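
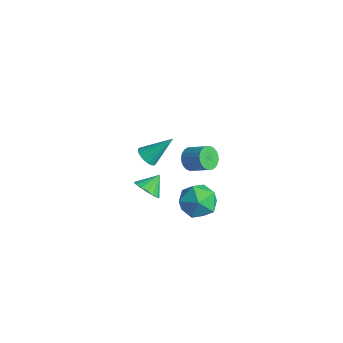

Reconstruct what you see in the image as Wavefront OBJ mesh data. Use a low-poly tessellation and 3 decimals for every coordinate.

v -2.493 0.78 -2.922
v -1.312 0.588 -2.558
v -2.388 -0.848 -4.122
v -1.207 -1.04 -3.758
v -2.146 -1.215 -2.95
v -2.211 -0.209 -2.209
v -1.489 -0.051 -4.471
v -1.554 0.955 -3.73
v -0.691 0.074 -3.516
v -1.097 -0.645 -2.576
v -2.603 0.385 -4.104
v -3.009 -0.334 -3.164
v -1.416 -3.85 3.283
v -0.784 -4.034 3.158
v -0.804 -2.61 4.557
v -0.822 -3.827 2.975
v -0.962 -3.624 2.845
v -1.181 -3.461 2.791
v -1.441 -3.364 2.822
v -1.696 -3.352 2.933
v -1.903 -3.426 3.104
v -2.026 -3.573 3.307
v -2.043 -3.768 3.505
v -1.952 -3.977 3.665
v -1.769 -4.164 3.759
v -1.524 -4.297 3.77
v -1.261 -4.353 3.698
v -1.025 -4.321 3.554
v -0.856 -4.209 3.363
v -4.029 1.037 -1.939
v -3.658 1.201 -2.605
v -2.559 1.626 -1.887
v -2.931 1.463 -1.221
v -3.797 1.466 -2.548
v -2.698 1.891 -1.83
v -3.972 1.665 -2.399
v -2.873 2.09 -1.681
v -4.156 1.769 -2.179
v -3.057 2.194 -1.461
v -4.32 1.761 -1.923
v -3.221 2.186 -1.205
v -4.44 1.643 -1.67
v -3.341 2.069 -0.951
v -4.498 1.433 -1.457
v -3.399 1.859 -0.739
v -4.484 1.163 -1.318
v -3.385 1.588 -0.6
v -4.401 0.874 -1.273
v -3.302 1.299 -0.555
v -4.262 0.609 -1.33
v -3.163 1.034 -0.612
v -4.087 0.41 -1.479
v -2.988 0.835 -0.761
v -3.903 0.306 -1.699
v -2.804 0.731 -0.981
v -3.739 0.314 -1.955
v -2.64 0.739 -1.237
v -3.619 0.431 -2.209
v -2.52 0.857 -1.49
v -3.561 0.641 -2.421
v -2.462 1.067 -1.703
v -3.575 0.912 -2.56
v -2.476 1.337 -1.842
v -1.051 -4.166 0.845
v -0.227 -4.076 0.799
v -1.109 -3.254 1.575
v -0.364 -3.849 0.503
v -0.659 -3.694 0.286
v -1.043 -3.648 0.197
v -1.429 -3.72 0.257
v -1.729 -3.895 0.451
v -1.873 -4.131 0.735
v -1.828 -4.376 1.045
v -1.606 -4.573 1.309
v -1.256 -4.677 1.467
v -0.86 -4.663 1.482
v -0.507 -4.536 1.351
v -0.278 -4.324 1.105
f 1 12 6
f 1 6 2
f 1 2 8
f 1 8 11
f 1 11 12
f 2 6 10
f 6 12 5
f 12 11 3
f 11 8 7
f 8 2 9
f 4 10 5
f 4 5 3
f 4 3 7
f 4 7 9
f 4 9 10
f 5 10 6
f 3 5 12
f 7 3 11
f 9 7 8
f 10 9 2
f 14 13 16
f 14 16 15
f 16 13 17
f 16 17 15
f 17 13 18
f 17 18 15
f 18 13 19
f 18 19 15
f 19 13 20
f 19 20 15
f 20 13 21
f 20 21 15
f 21 13 22
f 21 22 15
f 22 13 23
f 22 23 15
f 23 13 24
f 23 24 15
f 24 13 25
f 24 25 15
f 25 13 26
f 25 26 15
f 26 13 27
f 26 27 15
f 27 13 28
f 27 28 15
f 28 13 29
f 28 29 15
f 29 13 14
f 29 14 15
f 31 30 34
f 31 34 32
f 32 34 35
f 32 35 33
f 34 30 36
f 34 36 35
f 35 36 37
f 35 37 33
f 36 30 38
f 36 38 37
f 37 38 39
f 37 39 33
f 38 30 40
f 38 40 39
f 39 40 41
f 39 41 33
f 40 30 42
f 40 42 41
f 41 42 43
f 41 43 33
f 42 30 44
f 42 44 43
f 43 44 45
f 43 45 33
f 44 30 46
f 44 46 45
f 45 46 47
f 45 47 33
f 46 30 48
f 46 48 47
f 47 48 49
f 47 49 33
f 48 30 50
f 48 50 49
f 49 50 51
f 49 51 33
f 50 30 52
f 50 52 51
f 51 52 53
f 51 53 33
f 52 30 54
f 52 54 53
f 53 54 55
f 53 55 33
f 54 30 56
f 54 56 55
f 55 56 57
f 55 57 33
f 56 30 58
f 56 58 57
f 57 58 59
f 57 59 33
f 58 30 60
f 58 60 59
f 59 60 61
f 59 61 33
f 60 30 62
f 60 62 61
f 61 62 63
f 61 63 33
f 62 30 31
f 62 31 63
f 63 31 32
f 63 32 33
f 65 64 67
f 65 67 66
f 67 64 68
f 67 68 66
f 68 64 69
f 68 69 66
f 69 64 70
f 69 70 66
f 70 64 71
f 70 71 66
f 71 64 72
f 71 72 66
f 72 64 73
f 72 73 66
f 73 64 74
f 73 74 66
f 74 64 75
f 74 75 66
f 75 64 76
f 75 76 66
f 76 64 77
f 76 77 66
f 77 64 78
f 77 78 66
f 78 64 65
f 78 65 66



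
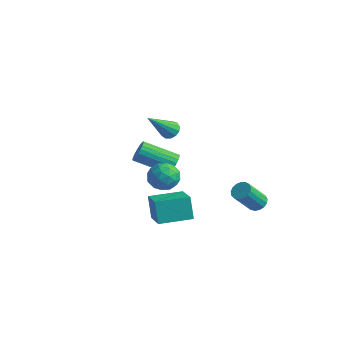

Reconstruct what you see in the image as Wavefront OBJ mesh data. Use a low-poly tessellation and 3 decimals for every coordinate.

v -0.479 -1.121 2.142
v 0.101 -1.071 2.286
v -0.741 -2.619 3.718
v -0.064 -0.844 2.474
v -0.361 -0.705 2.558
v -0.695 -0.698 2.509
v -0.961 -0.825 2.343
v -1.074 -1.046 2.114
v -0.998 -1.291 1.894
v -0.758 -1.482 1.752
v -0.429 -1.558 1.735
v -0.116 -1.496 1.846
v 0.082 -1.314 2.052
v 3.752 1.035 -2.777
v 4.337 1.093 -2.613
v 4.052 0.024 -1.219
v 3.468 -0.035 -1.383
v 4.203 1.311 -2.473
v 3.919 0.242 -1.079
v 3.966 1.466 -2.403
v 3.681 0.397 -1.008
v 3.68 1.522 -2.418
v 3.395 0.453 -1.024
v 3.41 1.467 -2.516
v 3.126 0.398 -1.121
v 3.219 1.312 -2.673
v 2.935 0.243 -1.279
v 3.15 1.094 -2.855
v 2.866 0.025 -1.46
v 3.219 0.862 -3.018
v 2.934 -0.207 -1.624
v 3.41 0.67 -3.127
v 3.125 -0.399 -1.732
v 3.68 0.561 -3.155
v 3.395 -0.508 -1.761
v 3.966 0.561 -3.097
v 3.681 -0.508 -1.702
v 4.203 0.669 -2.965
v 3.918 -0.4 -1.571
v 4.337 0.861 -2.791
v 4.052 -0.208 -1.397
v 0.633 -2.505 0.484
v 1.482 -2.611 0.104
v 0.478 -4.009 0.556
v 1.327 -4.115 0.176
v 1.241 -3.774 1.043
v 1.337 -2.844 0.999
v 0.623 -3.776 -0.339
v 0.719 -2.846 -0.383
v 1.475 -3.396 -0.404
v 1.858 -3.395 0.45
v 0.102 -3.225 0.21
v 0.485 -3.224 1.064
v 1.071 -2.426 0.288
v 0.889 -4.194 0.372
v 0.839 -3.994 0.882
v 1.337 -4.056 0.659
v 0.986 -2.563 0.814
v 1.485 -2.625 0.59
v 1.344 -3.309 1.142
v 0.475 -3.995 0.07
v 0.974 -4.057 -0.154
v 0.623 -2.564 0.001
v 1.121 -2.626 -0.222
v 0.616 -3.311 -0.482
v 1.566 -2.95 -0.234
v 1.475 -3.834 -0.192
v 1.061 -3.635 -0.495
v 1.118 -3.088 -0.521
v 1.791 -2.949 0.268
v 1.7 -3.833 0.31
v 1.65 -3.633 0.82
v 1.706 -3.086 0.793
v 1.787 -3.411 -0.031
v 0.26 -2.787 0.35
v 0.169 -3.671 0.392
v 0.254 -3.534 -0.133
v 0.31 -2.987 -0.16
v 0.485 -2.786 0.852
v 0.394 -3.67 0.894
v 0.842 -3.532 1.181
v 0.899 -2.985 1.155
v 0.173 -3.209 0.691
v 0.055 -2.705 -4.246
v -0.444 -2.406 -2.896
v -1.296 -1.752 -4.957
v -1.795 -1.453 -3.606
v 1.155 -1.107 -4.194
v 0.656 -0.808 -2.843
v -0.196 -0.154 -4.904
v -0.695 0.145 -3.554
v -2.418 1.4 -2.804
v -2.045 1.344 -2.203
v -3.709 0.244 -1.274
v -4.082 0.3 -1.876
v -2.19 1.598 -2.162
v -3.854 0.498 -1.233
v -2.375 1.818 -2.232
v -4.038 0.718 -1.303
v -2.567 1.965 -2.401
v -4.23 0.865 -1.472
v -2.733 2.015 -2.64
v -4.396 0.915 -1.711
v -2.845 1.958 -2.907
v -4.508 0.858 -1.978
v -2.883 1.805 -3.157
v -4.546 0.705 -2.228
v -2.841 1.582 -3.345
v -4.504 0.482 -2.417
v -2.725 1.328 -3.44
v -4.389 0.227 -2.512
v -2.557 1.085 -3.425
v -4.22 -0.015 -2.497
v -2.365 0.898 -3.303
v -4.028 -0.202 -2.375
v -2.181 0.797 -3.095
v -3.845 -0.303 -2.166
v -2.039 0.8 -2.836
v -3.703 -0.3 -1.907
v -1.963 0.908 -2.572
v -3.626 -0.193 -1.643
v -1.965 1.1 -2.348
v -3.628 -0 -1.419
f 2 1 4
f 2 4 3
f 4 1 5
f 4 5 3
f 5 1 6
f 5 6 3
f 6 1 7
f 6 7 3
f 7 1 8
f 7 8 3
f 8 1 9
f 8 9 3
f 9 1 10
f 9 10 3
f 10 1 11
f 10 11 3
f 11 1 12
f 11 12 3
f 12 1 13
f 12 13 3
f 13 1 2
f 13 2 3
f 15 14 18
f 15 18 16
f 16 18 19
f 16 19 17
f 18 14 20
f 18 20 19
f 19 20 21
f 19 21 17
f 20 14 22
f 20 22 21
f 21 22 23
f 21 23 17
f 22 14 24
f 22 24 23
f 23 24 25
f 23 25 17
f 24 14 26
f 24 26 25
f 25 26 27
f 25 27 17
f 26 14 28
f 26 28 27
f 27 28 29
f 27 29 17
f 28 14 30
f 28 30 29
f 29 30 31
f 29 31 17
f 30 14 32
f 30 32 31
f 31 32 33
f 31 33 17
f 32 14 34
f 32 34 33
f 33 34 35
f 33 35 17
f 34 14 36
f 34 36 35
f 35 36 37
f 35 37 17
f 36 14 38
f 36 38 37
f 37 38 39
f 37 39 17
f 38 14 40
f 38 40 39
f 39 40 41
f 39 41 17
f 40 14 15
f 40 15 41
f 41 15 16
f 41 16 17
f 42 79 58
f 79 53 82
f 58 82 47
f 79 82 58
f 42 58 54
f 58 47 59
f 54 59 43
f 58 59 54
f 42 54 63
f 54 43 64
f 63 64 49
f 54 64 63
f 42 63 75
f 63 49 78
f 75 78 52
f 63 78 75
f 42 75 79
f 75 52 83
f 79 83 53
f 75 83 79
f 43 59 70
f 59 47 73
f 70 73 51
f 59 73 70
f 47 82 60
f 82 53 81
f 60 81 46
f 82 81 60
f 53 83 80
f 83 52 76
f 80 76 44
f 83 76 80
f 52 78 77
f 78 49 65
f 77 65 48
f 78 65 77
f 49 64 69
f 64 43 66
f 69 66 50
f 64 66 69
f 45 71 57
f 71 51 72
f 57 72 46
f 71 72 57
f 45 57 55
f 57 46 56
f 55 56 44
f 57 56 55
f 45 55 62
f 55 44 61
f 62 61 48
f 55 61 62
f 45 62 67
f 62 48 68
f 67 68 50
f 62 68 67
f 45 67 71
f 67 50 74
f 71 74 51
f 67 74 71
f 46 72 60
f 72 51 73
f 60 73 47
f 72 73 60
f 44 56 80
f 56 46 81
f 80 81 53
f 56 81 80
f 48 61 77
f 61 44 76
f 77 76 52
f 61 76 77
f 50 68 69
f 68 48 65
f 69 65 49
f 68 65 69
f 51 74 70
f 74 50 66
f 70 66 43
f 74 66 70
f 85 87 84
f 88 85 84
f 84 87 86
f 86 88 84
f 85 91 87
f 89 85 88
f 89 91 85
f 87 91 86
f 90 88 86
f 86 91 90
f 90 89 88
f 91 89 90
f 93 92 96
f 93 96 94
f 94 96 97
f 94 97 95
f 96 92 98
f 96 98 97
f 97 98 99
f 97 99 95
f 98 92 100
f 98 100 99
f 99 100 101
f 99 101 95
f 100 92 102
f 100 102 101
f 101 102 103
f 101 103 95
f 102 92 104
f 102 104 103
f 103 104 105
f 103 105 95
f 104 92 106
f 104 106 105
f 105 106 107
f 105 107 95
f 106 92 108
f 106 108 107
f 107 108 109
f 107 109 95
f 108 92 110
f 108 110 109
f 109 110 111
f 109 111 95
f 110 92 112
f 110 112 111
f 111 112 113
f 111 113 95
f 112 92 114
f 112 114 113
f 113 114 115
f 113 115 95
f 114 92 116
f 114 116 115
f 115 116 117
f 115 117 95
f 116 92 118
f 116 118 117
f 117 118 119
f 117 119 95
f 118 92 120
f 118 120 119
f 119 120 121
f 119 121 95
f 120 92 122
f 120 122 121
f 121 122 123
f 121 123 95
f 122 92 93
f 122 93 123
f 123 93 94
f 123 94 95



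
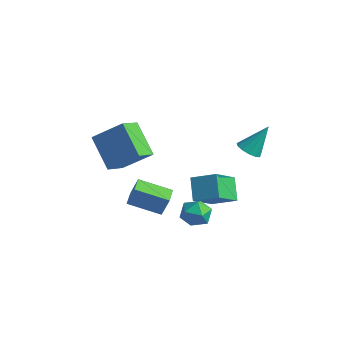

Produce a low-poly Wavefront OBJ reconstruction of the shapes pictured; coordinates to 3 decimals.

v 1.678 3.437 -1.231
v 2.363 3.486 -1.479
v 2.142 4.423 0.251
v 2.161 3.81 -1.631
v 1.805 4.016 -1.657
v 1.409 4.038 -1.547
v 1.099 3.868 -1.337
v 0.972 3.562 -1.093
v 1.069 3.216 -0.893
v 1.36 2.94 -0.801
v 1.751 2.822 -0.845
v 2.119 2.898 -1.011
v 2.347 3.146 -1.247
v -4.474 -1.628 -0.414
v -3.138 -0.751 0.821
v -4.633 -0.361 -1.142
v -3.296 0.516 0.093
v -2.864 -2.196 -1.753
v -1.527 -1.319 -0.518
v -3.022 -0.929 -2.481
v -1.686 -0.052 -1.246
v 0.564 0.201 -2.04
v 1.781 0.752 -1.451
v 0.472 1.774 -3.32
v 1.689 2.325 -2.732
v 1.351 -0.525 -2.988
v 2.568 0.026 -2.4
v 1.259 1.048 -4.269
v 2.476 1.599 -3.68
v -0.434 -3.171 -1.696
v -0.086 -2.971 -0.565
v 1.025 -2.27 -2.305
v 1.373 -2.07 -1.174
v 0.067 -3.99 -1.706
v 0.415 -3.79 -0.575
v 1.526 -3.089 -2.315
v 1.874 -2.889 -1.184
v 3.22 -1.689 -2.249
v 3.816 -2.325 -2.207
v 2.384 -2.415 -1.373
v 2.98 -3.051 -1.331
v 3.143 -2.275 -0.967
v 3.66 -1.827 -1.508
v 2.54 -2.913 -2.072
v 3.057 -2.465 -2.613
v 3.396 -3.082 -2.098
v 3.769 -2.687 -1.414
v 2.431 -2.053 -2.166
v 2.804 -1.658 -1.482
f 2 1 4
f 2 4 3
f 4 1 5
f 4 5 3
f 5 1 6
f 5 6 3
f 6 1 7
f 6 7 3
f 7 1 8
f 7 8 3
f 8 1 9
f 8 9 3
f 9 1 10
f 9 10 3
f 10 1 11
f 10 11 3
f 11 1 12
f 11 12 3
f 12 1 13
f 12 13 3
f 13 1 2
f 13 2 3
f 15 17 14
f 18 15 14
f 14 17 16
f 16 18 14
f 15 21 17
f 19 15 18
f 19 21 15
f 17 21 16
f 20 18 16
f 16 21 20
f 20 19 18
f 21 19 20
f 23 25 22
f 26 23 22
f 22 25 24
f 24 26 22
f 23 29 25
f 27 23 26
f 27 29 23
f 25 29 24
f 28 26 24
f 24 29 28
f 28 27 26
f 29 27 28
f 31 33 30
f 34 31 30
f 30 33 32
f 32 34 30
f 31 37 33
f 35 31 34
f 35 37 31
f 33 37 32
f 36 34 32
f 32 37 36
f 36 35 34
f 37 35 36
f 38 49 43
f 38 43 39
f 38 39 45
f 38 45 48
f 38 48 49
f 39 43 47
f 43 49 42
f 49 48 40
f 48 45 44
f 45 39 46
f 41 47 42
f 41 42 40
f 41 40 44
f 41 44 46
f 41 46 47
f 42 47 43
f 40 42 49
f 44 40 48
f 46 44 45
f 47 46 39



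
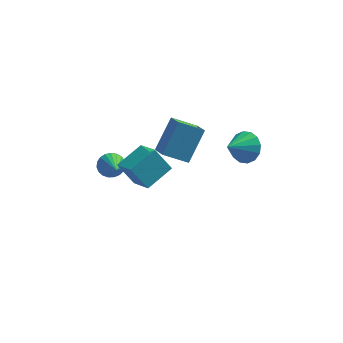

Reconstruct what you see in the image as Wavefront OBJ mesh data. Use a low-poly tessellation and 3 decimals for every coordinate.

v 4.4 -0.247 -0.847
v 5.179 -0.55 -0.336
v 3.48 -1.173 0.007
v 5.006 -0.146 -0.084
v 4.671 0.232 -0.036
v 4.263 0.481 -0.206
v 3.892 0.535 -0.547
v 3.657 0.379 -0.969
v 3.621 0.056 -1.358
v 3.794 -0.349 -1.61
v 4.13 -0.726 -1.658
v 4.538 -0.976 -1.488
v 4.909 -1.03 -1.147
v 5.144 -0.874 -0.725
v -2.604 0.876 -3.789
v -1.852 0.982 -3.915
v -2.156 -0.836 -2.551
v -1.9 1.158 -3.653
v -2.071 1.287 -3.414
v -2.333 1.344 -3.24
v -2.643 1.32 -3.161
v -2.945 1.22 -3.19
v -3.189 1.06 -3.323
v -3.331 0.868 -3.537
v -3.348 0.678 -3.794
v -3.236 0.522 -4.05
v -3.015 0.428 -4.261
v -2.722 0.411 -4.39
v -2.409 0.474 -4.416
v -2.13 0.607 -4.333
v -1.933 0.787 -4.156
v -1.953 -2.686 -0.292
v -1.175 -3.797 0.416
v -0.836 -1.539 0.279
v -0.058 -2.65 0.987
v -1.102 -2.89 -1.547
v -0.324 -4.001 -0.839
v 0.015 -1.743 -0.976
v 0.793 -2.854 -0.268
v 1.105 0.312 -2.415
v 1.537 -0.693 -1.854
v -0.238 0.159 -1.655
v 0.194 -0.846 -1.094
v 1.866 1.526 -0.826
v 2.298 0.521 -0.265
v 0.523 1.373 -0.066
v 0.955 0.368 0.495
f 2 1 4
f 2 4 3
f 4 1 5
f 4 5 3
f 5 1 6
f 5 6 3
f 6 1 7
f 6 7 3
f 7 1 8
f 7 8 3
f 8 1 9
f 8 9 3
f 9 1 10
f 9 10 3
f 10 1 11
f 10 11 3
f 11 1 12
f 11 12 3
f 12 1 13
f 12 13 3
f 13 1 14
f 13 14 3
f 14 1 2
f 14 2 3
f 16 15 18
f 16 18 17
f 18 15 19
f 18 19 17
f 19 15 20
f 19 20 17
f 20 15 21
f 20 21 17
f 21 15 22
f 21 22 17
f 22 15 23
f 22 23 17
f 23 15 24
f 23 24 17
f 24 15 25
f 24 25 17
f 25 15 26
f 25 26 17
f 26 15 27
f 26 27 17
f 27 15 28
f 27 28 17
f 28 15 29
f 28 29 17
f 29 15 30
f 29 30 17
f 30 15 31
f 30 31 17
f 31 15 16
f 31 16 17
f 33 35 32
f 36 33 32
f 32 35 34
f 34 36 32
f 33 39 35
f 37 33 36
f 37 39 33
f 35 39 34
f 38 36 34
f 34 39 38
f 38 37 36
f 39 37 38
f 41 43 40
f 44 41 40
f 40 43 42
f 42 44 40
f 41 47 43
f 45 41 44
f 45 47 41
f 43 47 42
f 46 44 42
f 42 47 46
f 46 45 44
f 47 45 46



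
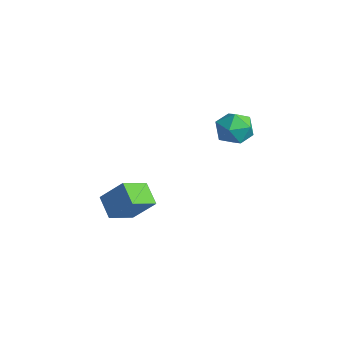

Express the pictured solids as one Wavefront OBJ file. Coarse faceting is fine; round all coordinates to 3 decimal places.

v -3.51 -1.477 -4.467
v -3.273 -2.709 -3.869
v -4.501 -1.371 -3.855
v -4.264 -2.603 -3.257
v -2.756 -0.797 -3.363
v -2.519 -2.029 -2.765
v -3.747 -0.691 -2.751
v -3.51 -1.923 -2.153
v -1.634 1.903 1.847
v -0.966 2.496 1.832
v -0.834 0.984 1.068
v -0.166 1.577 1.053
v -0.387 1.171 1.818
v -0.881 1.739 2.3
v -0.919 1.741 0.6
v -1.413 2.309 1.082
v -0.524 2.396 1.062
v -0.195 2.044 1.815
v -1.605 1.436 1.085
v -1.276 1.084 1.838
f 2 4 1
f 5 2 1
f 1 4 3
f 3 5 1
f 2 8 4
f 6 2 5
f 6 8 2
f 4 8 3
f 7 5 3
f 3 8 7
f 7 6 5
f 8 6 7
f 9 20 14
f 9 14 10
f 9 10 16
f 9 16 19
f 9 19 20
f 10 14 18
f 14 20 13
f 20 19 11
f 19 16 15
f 16 10 17
f 12 18 13
f 12 13 11
f 12 11 15
f 12 15 17
f 12 17 18
f 13 18 14
f 11 13 20
f 15 11 19
f 17 15 16
f 18 17 10



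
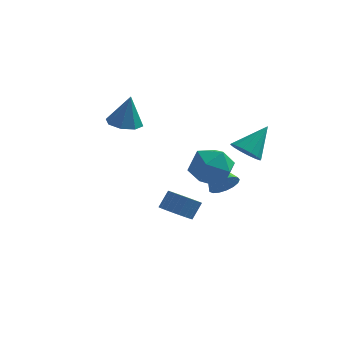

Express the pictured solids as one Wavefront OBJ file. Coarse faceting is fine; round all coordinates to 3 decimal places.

v -4.117 1.94 2.535
v -3.414 1.298 2.414
v -3.783 1.96 4.365
v -3.174 1.991 2.363
v -3.487 2.654 2.413
v -4.168 2.899 2.535
v -4.82 2.583 2.657
v -5.06 1.89 2.708
v -4.747 1.227 2.658
v -4.065 0.982 2.536
v 1.416 -0.283 -0.17
v 2.085 0.144 0.072
v 0.164 1.043 0.95
v 1.974 0.323 -0.264
v 1.736 0.364 -0.579
v 1.424 0.256 -0.8
v 1.11 0.025 -0.877
v 0.866 -0.277 -0.792
v 0.748 -0.58 -0.564
v 0.784 -0.816 -0.246
v 0.964 -0.929 0.09
v 1.247 -0.894 0.366
v 1.569 -0.72 0.519
v 1.856 -0.445 0.515
v 2.042 -0.134 0.353
v 2.189 1.033 1.55
v 3.001 0.771 1.234
v 3.071 2.107 2.93
v 2.898 1.163 0.995
v 2.605 1.52 0.904
v 2.2 1.747 0.986
v 1.792 1.782 1.219
v 1.491 1.617 1.541
v 1.376 1.295 1.865
v 1.479 0.902 2.104
v 1.772 0.545 2.195
v 2.177 0.318 2.113
v 2.585 0.283 1.88
v 2.886 0.448 1.558
v 1.212 -1.27 1.401
v 1.852 -2.269 1.04
v 0.508 -2.291 2.98
v 1.148 -3.29 2.619
v 1.747 -2.29 3.045
v 2.182 -1.659 2.069
v 0.178 -2.901 1.951
v 0.613 -2.27 0.975
v 1.213 -3.277 1.38
v 2.183 -2.9 2.056
v 0.177 -1.66 1.964
v 1.147 -1.283 2.64
v -0.966 -0.448 -2.313
v -0.165 -0.27 -2.729
v 0.187 0.266 -1.823
v -0.614 0.088 -1.407
v -0.358 0.018 -2.824
v -0.007 0.553 -1.917
v -0.644 0.234 -2.841
v -0.293 0.77 -1.934
v -0.979 0.346 -2.777
v -0.628 0.882 -1.871
v -1.312 0.338 -2.643
v -0.961 0.874 -1.737
v -1.592 0.21 -2.459
v -1.241 0.746 -1.553
v -1.777 -0.018 -2.253
v -1.426 0.517 -1.346
v -1.838 -0.312 -2.055
v -1.487 0.224 -1.149
v -1.767 -0.626 -1.897
v -1.415 -0.09 -0.991
v -1.573 -0.913 -1.803
v -1.222 -0.378 -0.896
v -1.287 -1.13 -1.786
v -0.936 -0.594 -0.879
v -0.952 -1.242 -1.849
v -0.601 -0.706 -0.943
v -0.619 -1.234 -1.983
v -0.268 -0.698 -1.077
v -0.339 -1.106 -2.167
v 0.012 -0.57 -1.261
v -0.154 -0.877 -2.374
v 0.197 -0.342 -1.467
v -0.093 -0.584 -2.571
v 0.258 -0.048 -1.665
f 2 1 4
f 2 4 3
f 4 1 5
f 4 5 3
f 5 1 6
f 5 6 3
f 6 1 7
f 6 7 3
f 7 1 8
f 7 8 3
f 8 1 9
f 8 9 3
f 9 1 10
f 9 10 3
f 10 1 2
f 10 2 3
f 12 11 14
f 12 14 13
f 14 11 15
f 14 15 13
f 15 11 16
f 15 16 13
f 16 11 17
f 16 17 13
f 17 11 18
f 17 18 13
f 18 11 19
f 18 19 13
f 19 11 20
f 19 20 13
f 20 11 21
f 20 21 13
f 21 11 22
f 21 22 13
f 22 11 23
f 22 23 13
f 23 11 24
f 23 24 13
f 24 11 25
f 24 25 13
f 25 11 12
f 25 12 13
f 27 26 29
f 27 29 28
f 29 26 30
f 29 30 28
f 30 26 31
f 30 31 28
f 31 26 32
f 31 32 28
f 32 26 33
f 32 33 28
f 33 26 34
f 33 34 28
f 34 26 35
f 34 35 28
f 35 26 36
f 35 36 28
f 36 26 37
f 36 37 28
f 37 26 38
f 37 38 28
f 38 26 39
f 38 39 28
f 39 26 27
f 39 27 28
f 40 51 45
f 40 45 41
f 40 41 47
f 40 47 50
f 40 50 51
f 41 45 49
f 45 51 44
f 51 50 42
f 50 47 46
f 47 41 48
f 43 49 44
f 43 44 42
f 43 42 46
f 43 46 48
f 43 48 49
f 44 49 45
f 42 44 51
f 46 42 50
f 48 46 47
f 49 48 41
f 53 52 56
f 53 56 54
f 54 56 57
f 54 57 55
f 56 52 58
f 56 58 57
f 57 58 59
f 57 59 55
f 58 52 60
f 58 60 59
f 59 60 61
f 59 61 55
f 60 52 62
f 60 62 61
f 61 62 63
f 61 63 55
f 62 52 64
f 62 64 63
f 63 64 65
f 63 65 55
f 64 52 66
f 64 66 65
f 65 66 67
f 65 67 55
f 66 52 68
f 66 68 67
f 67 68 69
f 67 69 55
f 68 52 70
f 68 70 69
f 69 70 71
f 69 71 55
f 70 52 72
f 70 72 71
f 71 72 73
f 71 73 55
f 72 52 74
f 72 74 73
f 73 74 75
f 73 75 55
f 74 52 76
f 74 76 75
f 75 76 77
f 75 77 55
f 76 52 78
f 76 78 77
f 77 78 79
f 77 79 55
f 78 52 80
f 78 80 79
f 79 80 81
f 79 81 55
f 80 52 82
f 80 82 81
f 81 82 83
f 81 83 55
f 82 52 84
f 82 84 83
f 83 84 85
f 83 85 55
f 84 52 53
f 84 53 85
f 85 53 54
f 85 54 55



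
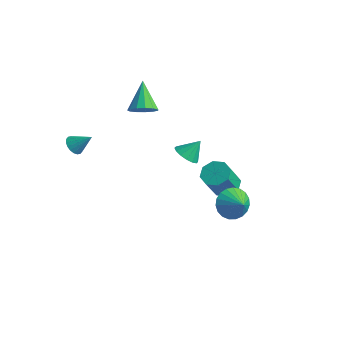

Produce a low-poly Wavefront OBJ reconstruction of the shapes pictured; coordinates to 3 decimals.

v 2.705 0.838 -1.992
v 3.264 0.966 -2.799
v 3.675 0.542 -1.368
v 3.27 1.341 -2.63
v 3.178 1.63 -2.351
v 3.004 1.781 -2.01
v 2.779 1.769 -1.666
v 2.541 1.596 -1.378
v 2.331 1.292 -1.196
v 2.186 0.909 -1.152
v 2.131 0.514 -1.253
v 2.175 0.175 -1.482
v 2.311 -0.05 -1.799
v 2.515 -0.121 -2.15
v 2.752 -0.027 -2.473
v 2.981 0.217 -2.713
v 3.162 0.568 -2.828
v -3.248 0.538 2.466
v -2.783 0.208 3.055
v -4.192 1.542 3.774
v -2.566 0.592 2.916
v -2.565 0.959 2.635
v -2.782 1.192 2.3
v -3.147 1.217 2.018
v -3.544 1.027 1.878
v -3.847 0.682 1.924
v -3.96 0.291 2.142
v -3.847 -0.022 2.464
v -3.544 -0.157 2.785
v -3.148 -0.071 3.006
v -3.913 -3.884 1.919
v -3.592 -3.646 1.458
v -3.107 -3.416 2.721
v -3.768 -3.448 1.518
v -3.972 -3.336 1.658
v -4.164 -3.332 1.849
v -4.307 -3.438 2.054
v -4.372 -3.632 2.233
v -4.346 -3.876 2.349
v -4.234 -4.122 2.38
v -4.059 -4.32 2.32
v -3.855 -4.432 2.18
v -3.662 -4.436 1.988
v -3.52 -4.33 1.783
v -3.455 -4.136 1.605
v -3.481 -3.892 1.489
v 0.174 0.083 0.977
v 0.664 -0.453 1.202
v 0.526 0.777 1.863
v 0.866 -0.231 0.948
v 0.883 0.076 0.701
v 0.709 0.384 0.529
v 0.393 0.611 0.476
v 0.018 0.697 0.558
v -0.316 0.618 0.751
v -0.518 0.396 1.005
v -0.534 0.09 1.252
v -0.361 -0.218 1.424
v -0.044 -0.446 1.477
v 0.331 -0.532 1.396
v -0.007 3.465 -3.641
v 0.613 2.956 -3.979
v 0.687 2.007 -2.417
v 0.067 2.515 -2.079
v 0.862 3.489 -3.668
v 0.936 2.54 -2.105
v 0.603 4.008 -3.34
v 0.676 3.058 -1.778
v -0.014 4.208 -3.19
v 0.06 3.259 -1.627
v -0.627 3.973 -3.303
v -0.553 3.024 -1.741
v -0.876 3.44 -3.615
v -0.802 2.491 -2.052
v -0.616 2.922 -3.942
v -0.543 1.972 -2.38
v 0 2.721 -4.093
v 0.074 1.772 -2.53
f 2 1 4
f 2 4 3
f 4 1 5
f 4 5 3
f 5 1 6
f 5 6 3
f 6 1 7
f 6 7 3
f 7 1 8
f 7 8 3
f 8 1 9
f 8 9 3
f 9 1 10
f 9 10 3
f 10 1 11
f 10 11 3
f 11 1 12
f 11 12 3
f 12 1 13
f 12 13 3
f 13 1 14
f 13 14 3
f 14 1 15
f 14 15 3
f 15 1 16
f 15 16 3
f 16 1 17
f 16 17 3
f 17 1 2
f 17 2 3
f 19 18 21
f 19 21 20
f 21 18 22
f 21 22 20
f 22 18 23
f 22 23 20
f 23 18 24
f 23 24 20
f 24 18 25
f 24 25 20
f 25 18 26
f 25 26 20
f 26 18 27
f 26 27 20
f 27 18 28
f 27 28 20
f 28 18 29
f 28 29 20
f 29 18 30
f 29 30 20
f 30 18 19
f 30 19 20
f 32 31 34
f 32 34 33
f 34 31 35
f 34 35 33
f 35 31 36
f 35 36 33
f 36 31 37
f 36 37 33
f 37 31 38
f 37 38 33
f 38 31 39
f 38 39 33
f 39 31 40
f 39 40 33
f 40 31 41
f 40 41 33
f 41 31 42
f 41 42 33
f 42 31 43
f 42 43 33
f 43 31 44
f 43 44 33
f 44 31 45
f 44 45 33
f 45 31 46
f 45 46 33
f 46 31 32
f 46 32 33
f 48 47 50
f 48 50 49
f 50 47 51
f 50 51 49
f 51 47 52
f 51 52 49
f 52 47 53
f 52 53 49
f 53 47 54
f 53 54 49
f 54 47 55
f 54 55 49
f 55 47 56
f 55 56 49
f 56 47 57
f 56 57 49
f 57 47 58
f 57 58 49
f 58 47 59
f 58 59 49
f 59 47 60
f 59 60 49
f 60 47 48
f 60 48 49
f 62 61 65
f 62 65 63
f 63 65 66
f 63 66 64
f 65 61 67
f 65 67 66
f 66 67 68
f 66 68 64
f 67 61 69
f 67 69 68
f 68 69 70
f 68 70 64
f 69 61 71
f 69 71 70
f 70 71 72
f 70 72 64
f 71 61 73
f 71 73 72
f 72 73 74
f 72 74 64
f 73 61 75
f 73 75 74
f 74 75 76
f 74 76 64
f 75 61 77
f 75 77 76
f 76 77 78
f 76 78 64
f 77 61 62
f 77 62 78
f 78 62 63
f 78 63 64



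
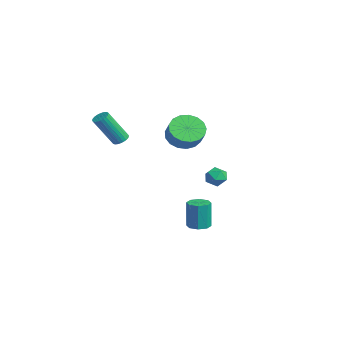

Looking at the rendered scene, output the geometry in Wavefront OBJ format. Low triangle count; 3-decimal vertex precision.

v -1.367 -1.823 1.086
v -0.898 -1.978 1.008
v -0.964 -3.071 2.776
v -1.433 -2.917 2.854
v -0.868 -1.815 1.11
v -0.934 -2.908 2.878
v -0.913 -1.653 1.208
v -0.979 -2.746 2.977
v -1.028 -1.517 1.288
v -1.094 -2.61 3.057
v -1.194 -1.427 1.337
v -1.26 -2.52 3.106
v -1.387 -1.398 1.348
v -1.453 -2.491 3.116
v -1.576 -1.434 1.319
v -1.643 -2.527 3.087
v -1.734 -1.529 1.254
v -1.8 -2.622 3.023
v -1.836 -1.669 1.164
v -1.902 -2.762 2.932
v -1.866 -1.832 1.062
v -1.932 -2.925 2.83
v -1.821 -1.994 0.963
v -1.887 -3.087 2.732
v -1.706 -2.13 0.883
v -1.772 -3.223 2.652
v -1.54 -2.22 0.834
v -1.606 -3.313 2.603
v -1.347 -2.249 0.824
v -1.413 -3.342 2.592
v -1.157 -2.213 0.853
v -1.224 -3.306 2.621
v -1 -2.118 0.917
v -1.066 -3.211 2.686
v 1.487 1.567 -4.624
v 2.1 1.809 -4.593
v 2.006 1.835 -2.925
v 1.393 1.593 -2.956
v 1.75 2.173 -4.618
v 1.656 2.198 -2.951
v 1.246 2.181 -4.647
v 1.152 2.207 -2.98
v 0.883 1.83 -4.662
v 0.789 1.856 -2.995
v 0.874 1.325 -4.655
v 0.78 1.351 -2.987
v 1.224 0.962 -4.629
v 1.13 0.987 -2.962
v 1.728 0.953 -4.6
v 1.634 0.979 -2.933
v 2.091 1.304 -4.585
v 1.997 1.33 -2.918
v -1.406 4.197 -2.209
v -0.981 3.715 -1.895
v -1.679 3.425 -3.025
v -1.254 2.943 -2.711
v -1.859 3.149 -2.39
v -1.69 3.626 -1.886
v -0.97 3.514 -3.034
v -0.801 3.991 -2.53
v -0.711 3.293 -2.405
v -1.261 3.067 -2.007
v -1.399 4.073 -2.913
v -1.949 3.847 -2.515
v 2.68 0.279 2.663
v 3.385 0.212 1.985
v 4.145 0.175 2.78
v 3.44 0.241 3.457
v 3.338 0.674 2.053
v 4.097 0.637 2.847
v 3.139 1.045 2.26
v 3.899 1.008 3.055
v 2.836 1.241 2.559
v 3.595 1.203 3.354
v 2.497 1.216 2.882
v 3.256 1.179 3.677
v 2.199 0.976 3.155
v 2.959 0.939 3.95
v 2.012 0.577 3.315
v 2.772 0.54 4.11
v 1.978 0.109 3.326
v 2.738 0.072 4.12
v 2.105 -0.32 3.184
v 2.865 -0.357 3.979
v 2.364 -0.611 2.923
v 3.123 -0.649 3.718
v 2.695 -0.699 2.603
v 3.454 -0.737 3.397
v 3.022 -0.563 2.296
v 3.782 -0.601 3.091
v 3.272 -0.234 2.073
v 4.031 -0.272 2.868
f 2 1 5
f 2 5 3
f 3 5 6
f 3 6 4
f 5 1 7
f 5 7 6
f 6 7 8
f 6 8 4
f 7 1 9
f 7 9 8
f 8 9 10
f 8 10 4
f 9 1 11
f 9 11 10
f 10 11 12
f 10 12 4
f 11 1 13
f 11 13 12
f 12 13 14
f 12 14 4
f 13 1 15
f 13 15 14
f 14 15 16
f 14 16 4
f 15 1 17
f 15 17 16
f 16 17 18
f 16 18 4
f 17 1 19
f 17 19 18
f 18 19 20
f 18 20 4
f 19 1 21
f 19 21 20
f 20 21 22
f 20 22 4
f 21 1 23
f 21 23 22
f 22 23 24
f 22 24 4
f 23 1 25
f 23 25 24
f 24 25 26
f 24 26 4
f 25 1 27
f 25 27 26
f 26 27 28
f 26 28 4
f 27 1 29
f 27 29 28
f 28 29 30
f 28 30 4
f 29 1 31
f 29 31 30
f 30 31 32
f 30 32 4
f 31 1 33
f 31 33 32
f 32 33 34
f 32 34 4
f 33 1 2
f 33 2 34
f 34 2 3
f 34 3 4
f 36 35 39
f 36 39 37
f 37 39 40
f 37 40 38
f 39 35 41
f 39 41 40
f 40 41 42
f 40 42 38
f 41 35 43
f 41 43 42
f 42 43 44
f 42 44 38
f 43 35 45
f 43 45 44
f 44 45 46
f 44 46 38
f 45 35 47
f 45 47 46
f 46 47 48
f 46 48 38
f 47 35 49
f 47 49 48
f 48 49 50
f 48 50 38
f 49 35 51
f 49 51 50
f 50 51 52
f 50 52 38
f 51 35 36
f 51 36 52
f 52 36 37
f 52 37 38
f 53 64 58
f 53 58 54
f 53 54 60
f 53 60 63
f 53 63 64
f 54 58 62
f 58 64 57
f 64 63 55
f 63 60 59
f 60 54 61
f 56 62 57
f 56 57 55
f 56 55 59
f 56 59 61
f 56 61 62
f 57 62 58
f 55 57 64
f 59 55 63
f 61 59 60
f 62 61 54
f 66 65 69
f 66 69 67
f 67 69 70
f 67 70 68
f 69 65 71
f 69 71 70
f 70 71 72
f 70 72 68
f 71 65 73
f 71 73 72
f 72 73 74
f 72 74 68
f 73 65 75
f 73 75 74
f 74 75 76
f 74 76 68
f 75 65 77
f 75 77 76
f 76 77 78
f 76 78 68
f 77 65 79
f 77 79 78
f 78 79 80
f 78 80 68
f 79 65 81
f 79 81 80
f 80 81 82
f 80 82 68
f 81 65 83
f 81 83 82
f 82 83 84
f 82 84 68
f 83 65 85
f 83 85 84
f 84 85 86
f 84 86 68
f 85 65 87
f 85 87 86
f 86 87 88
f 86 88 68
f 87 65 89
f 87 89 88
f 88 89 90
f 88 90 68
f 89 65 91
f 89 91 90
f 90 91 92
f 90 92 68
f 91 65 66
f 91 66 92
f 92 66 67
f 92 67 68



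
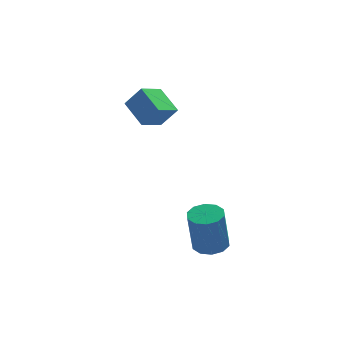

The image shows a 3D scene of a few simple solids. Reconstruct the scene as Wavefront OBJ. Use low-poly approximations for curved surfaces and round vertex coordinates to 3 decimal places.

v 2.804 -2.091 -1.879
v 3.545 -2.33 -1.827
v 3.316 -2.608 0.151
v 2.576 -2.369 0.099
v 3.538 -1.853 -1.761
v 3.309 -2.13 0.217
v 3.25 -1.466 -1.74
v 3.021 -1.744 0.238
v 2.792 -1.319 -1.772
v 2.563 -1.596 0.206
v 2.339 -1.466 -1.845
v 2.11 -1.744 0.133
v 2.064 -1.852 -1.931
v 1.835 -2.13 0.047
v 2.071 -2.33 -1.997
v 1.842 -2.607 -0.019
v 2.359 -2.716 -2.018
v 2.13 -2.994 -0.04
v 2.817 -2.864 -1.986
v 2.588 -3.141 -0.008
v 3.27 -2.716 -1.913
v 3.041 -2.994 0.065
v 0.037 1.345 3.203
v -0.669 2.432 3.897
v 0.846 2.165 2.743
v 0.14 3.251 3.438
v 0.74 1.189 4.162
v 0.034 2.275 4.857
v 1.549 2.008 3.703
v 0.843 3.095 4.397
f 2 1 5
f 2 5 3
f 3 5 6
f 3 6 4
f 5 1 7
f 5 7 6
f 6 7 8
f 6 8 4
f 7 1 9
f 7 9 8
f 8 9 10
f 8 10 4
f 9 1 11
f 9 11 10
f 10 11 12
f 10 12 4
f 11 1 13
f 11 13 12
f 12 13 14
f 12 14 4
f 13 1 15
f 13 15 14
f 14 15 16
f 14 16 4
f 15 1 17
f 15 17 16
f 16 17 18
f 16 18 4
f 17 1 19
f 17 19 18
f 18 19 20
f 18 20 4
f 19 1 21
f 19 21 20
f 20 21 22
f 20 22 4
f 21 1 2
f 21 2 22
f 22 2 3
f 22 3 4
f 24 26 23
f 27 24 23
f 23 26 25
f 25 27 23
f 24 30 26
f 28 24 27
f 28 30 24
f 26 30 25
f 29 27 25
f 25 30 29
f 29 28 27
f 30 28 29



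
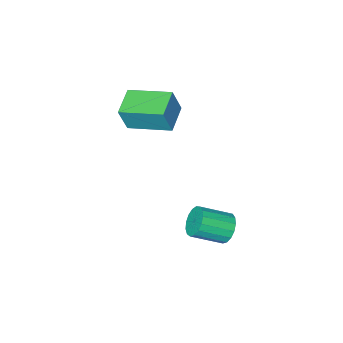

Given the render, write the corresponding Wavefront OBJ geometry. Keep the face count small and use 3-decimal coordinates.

v 2.082 1.485 -1.074
v 2.451 1.521 -1.68
v 3.607 0.93 -1.012
v 3.238 0.895 -0.406
v 2.515 1.818 -1.528
v 3.671 1.228 -0.86
v 2.48 2.039 -1.272
v 3.636 1.448 -0.604
v 2.354 2.133 -0.971
v 3.509 1.542 -0.303
v 2.165 2.079 -0.693
v 3.321 1.488 -0.025
v 1.958 1.888 -0.503
v 3.114 1.298 0.165
v 1.779 1.606 -0.444
v 2.935 1.015 0.225
v 1.669 1.295 -0.529
v 2.825 0.705 0.14
v 1.655 1.029 -0.739
v 2.81 0.438 -0.07
v 1.738 0.867 -1.025
v 2.893 0.276 -0.357
v 1.9 0.846 -1.323
v 3.055 0.255 -0.655
v 2.103 0.972 -1.564
v 3.259 0.381 -0.896
v 2.302 1.216 -1.693
v 3.458 0.625 -1.025
v 1.765 -2.081 3.703
v 2.156 -2.13 4.879
v 2.752 -1.289 3.408
v 3.143 -1.338 4.584
v 2.857 -3.602 3.276
v 3.248 -3.651 4.452
v 3.844 -2.81 2.981
v 4.235 -2.859 4.157
f 2 1 5
f 2 5 3
f 3 5 6
f 3 6 4
f 5 1 7
f 5 7 6
f 6 7 8
f 6 8 4
f 7 1 9
f 7 9 8
f 8 9 10
f 8 10 4
f 9 1 11
f 9 11 10
f 10 11 12
f 10 12 4
f 11 1 13
f 11 13 12
f 12 13 14
f 12 14 4
f 13 1 15
f 13 15 14
f 14 15 16
f 14 16 4
f 15 1 17
f 15 17 16
f 16 17 18
f 16 18 4
f 17 1 19
f 17 19 18
f 18 19 20
f 18 20 4
f 19 1 21
f 19 21 20
f 20 21 22
f 20 22 4
f 21 1 23
f 21 23 22
f 22 23 24
f 22 24 4
f 23 1 25
f 23 25 24
f 24 25 26
f 24 26 4
f 25 1 27
f 25 27 26
f 26 27 28
f 26 28 4
f 27 1 2
f 27 2 28
f 28 2 3
f 28 3 4
f 30 32 29
f 33 30 29
f 29 32 31
f 31 33 29
f 30 36 32
f 34 30 33
f 34 36 30
f 32 36 31
f 35 33 31
f 31 36 35
f 35 34 33
f 36 34 35



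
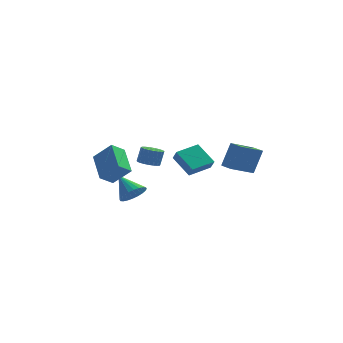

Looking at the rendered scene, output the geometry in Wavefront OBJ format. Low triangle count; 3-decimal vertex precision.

v -3.45 0.479 -0.98
v -4.182 0.001 -0.364
v -3.896 2.298 -0.098
v -4.629 1.82 0.517
v -2.371 0.22 0.103
v -3.104 -0.258 0.718
v -2.818 2.039 0.984
v -3.55 1.561 1.6
v -2.315 1.264 -2.274
v -1.731 1.084 -1.613
v -3.185 2.296 -1.226
v -1.581 1.364 -1.764
v -1.542 1.628 -1.992
v -1.621 1.837 -2.263
v -1.806 1.958 -2.536
v -2.068 1.974 -2.769
v -2.367 1.882 -2.927
v -2.659 1.695 -2.985
v -2.899 1.443 -2.936
v -3.049 1.164 -2.785
v -3.088 0.899 -2.557
v -3.009 0.691 -2.286
v -2.824 0.569 -2.013
v -2.562 0.553 -1.78
v -2.262 0.646 -1.622
v -1.97 0.832 -1.564
v 2.65 -2.925 1.995
v 3.164 -2.437 3.496
v 3.951 -2.096 1.28
v 4.464 -1.608 2.782
v 3.136 -3.632 2.058
v 3.649 -3.144 3.56
v 4.436 -2.803 1.344
v 4.95 -2.315 2.845
v -1.41 0.382 0.665
v -0.846 0.711 0.443
v -0.606 0.967 1.432
v -1.17 0.638 1.655
v -1.043 0.919 0.437
v -0.803 1.176 1.426
v -1.303 1.035 0.47
v -1.063 1.291 1.459
v -1.582 1.037 0.537
v -1.342 1.294 1.526
v -1.831 0.927 0.626
v -1.591 1.183 1.616
v -2.008 0.722 0.722
v -1.768 0.978 1.712
v -2.081 0.458 0.808
v -1.841 0.714 1.798
v -2.038 0.181 0.87
v -1.798 0.438 1.859
v -1.886 -0.061 0.896
v -1.646 0.195 1.885
v -1.652 -0.227 0.882
v -1.412 0.03 1.871
v -1.377 -0.287 0.831
v -1.136 -0.031 1.82
v -1.107 -0.232 0.751
v -0.866 0.025 1.74
v -0.889 -0.071 0.656
v -0.649 0.186 1.646
v -0.762 0.169 0.563
v -0.522 0.426 1.553
v -0.746 0.445 0.488
v -0.506 0.702 1.477
v 1.128 2.273 -0.736
v 0.18 3.32 0.228
v 0.918 2.692 -1.397
v -0.029 3.739 -0.432
v 2.409 3.241 -0.528
v 1.462 4.288 0.437
v 2.2 3.66 -1.188
v 1.252 4.707 -0.224
f 2 4 1
f 5 2 1
f 1 4 3
f 3 5 1
f 2 8 4
f 6 2 5
f 6 8 2
f 4 8 3
f 7 5 3
f 3 8 7
f 7 6 5
f 8 6 7
f 10 9 12
f 10 12 11
f 12 9 13
f 12 13 11
f 13 9 14
f 13 14 11
f 14 9 15
f 14 15 11
f 15 9 16
f 15 16 11
f 16 9 17
f 16 17 11
f 17 9 18
f 17 18 11
f 18 9 19
f 18 19 11
f 19 9 20
f 19 20 11
f 20 9 21
f 20 21 11
f 21 9 22
f 21 22 11
f 22 9 23
f 22 23 11
f 23 9 24
f 23 24 11
f 24 9 25
f 24 25 11
f 25 9 26
f 25 26 11
f 26 9 10
f 26 10 11
f 28 30 27
f 31 28 27
f 27 30 29
f 29 31 27
f 28 34 30
f 32 28 31
f 32 34 28
f 30 34 29
f 33 31 29
f 29 34 33
f 33 32 31
f 34 32 33
f 36 35 39
f 36 39 37
f 37 39 40
f 37 40 38
f 39 35 41
f 39 41 40
f 40 41 42
f 40 42 38
f 41 35 43
f 41 43 42
f 42 43 44
f 42 44 38
f 43 35 45
f 43 45 44
f 44 45 46
f 44 46 38
f 45 35 47
f 45 47 46
f 46 47 48
f 46 48 38
f 47 35 49
f 47 49 48
f 48 49 50
f 48 50 38
f 49 35 51
f 49 51 50
f 50 51 52
f 50 52 38
f 51 35 53
f 51 53 52
f 52 53 54
f 52 54 38
f 53 35 55
f 53 55 54
f 54 55 56
f 54 56 38
f 55 35 57
f 55 57 56
f 56 57 58
f 56 58 38
f 57 35 59
f 57 59 58
f 58 59 60
f 58 60 38
f 59 35 61
f 59 61 60
f 60 61 62
f 60 62 38
f 61 35 63
f 61 63 62
f 62 63 64
f 62 64 38
f 63 35 65
f 63 65 64
f 64 65 66
f 64 66 38
f 65 35 36
f 65 36 66
f 66 36 37
f 66 37 38
f 68 70 67
f 71 68 67
f 67 70 69
f 69 71 67
f 68 74 70
f 72 68 71
f 72 74 68
f 70 74 69
f 73 71 69
f 69 74 73
f 73 72 71
f 74 72 73



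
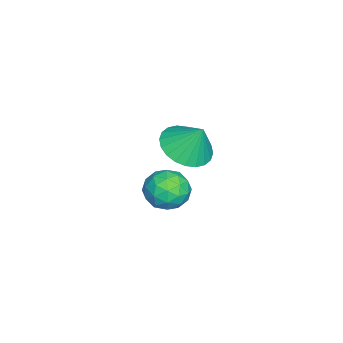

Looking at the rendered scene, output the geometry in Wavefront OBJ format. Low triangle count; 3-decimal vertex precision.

v -0.825 -0.574 3.556
v -0.451 -0.001 3.161
v -0.655 -0.086 4.424
v -0.741 0.104 3.159
v -1.044 0.106 3.217
v -1.313 0.004 3.327
v -1.508 -0.186 3.472
v -1.599 -0.434 3.63
v -1.573 -0.704 3.776
v -1.432 -0.954 3.889
v -1.199 -1.146 3.951
v -0.91 -1.251 3.953
v -0.607 -1.253 3.895
v -0.338 -1.152 3.785
v -0.142 -0.962 3.64
v -0.051 -0.713 3.482
v -0.078 -0.443 3.336
v -0.218 -0.193 3.223
v -2.868 -1.246 0.755
v -2.391 -0.739 0.552
v -2.069 -2.081 0.548
v -1.592 -1.574 0.345
v -1.794 -1.624 1.04
v -2.288 -1.108 1.168
v -2.172 -1.712 -0.068
v -2.666 -1.196 0.06
v -1.961 -1.027 0.043
v -1.727 -0.973 0.728
v -2.733 -1.847 0.372
v -2.499 -1.793 1.057
v -2.7 -0.919 0.672
v -1.76 -1.901 0.428
v -1.879 -1.93 0.837
v -1.598 -1.632 0.717
v -2.639 -1.136 1.034
v -2.358 -0.838 0.914
v -2.007 -1.359 1.201
v -2.102 -1.982 0.186
v -1.821 -1.684 0.066
v -2.862 -1.188 0.383
v -2.581 -0.89 0.263
v -2.453 -1.461 -0.101
v -2.166 -0.79 0.253
v -1.697 -1.281 0.131
v -2.038 -1.362 -0.111
v -2.328 -1.059 -0.036
v -2.029 -0.758 0.656
v -1.559 -1.249 0.534
v -1.678 -1.279 0.942
v -1.968 -0.976 1.018
v -1.776 -0.928 0.357
v -2.901 -1.571 0.566
v -2.431 -2.062 0.444
v -2.492 -1.844 0.082
v -2.782 -1.541 0.158
v -2.763 -1.539 0.969
v -2.294 -2.03 0.847
v -2.132 -1.761 1.136
v -2.422 -1.458 1.211
v -2.684 -1.892 0.743
f 2 1 4
f 2 4 3
f 4 1 5
f 4 5 3
f 5 1 6
f 5 6 3
f 6 1 7
f 6 7 3
f 7 1 8
f 7 8 3
f 8 1 9
f 8 9 3
f 9 1 10
f 9 10 3
f 10 1 11
f 10 11 3
f 11 1 12
f 11 12 3
f 12 1 13
f 12 13 3
f 13 1 14
f 13 14 3
f 14 1 15
f 14 15 3
f 15 1 16
f 15 16 3
f 16 1 17
f 16 17 3
f 17 1 18
f 17 18 3
f 18 1 2
f 18 2 3
f 19 56 35
f 56 30 59
f 35 59 24
f 56 59 35
f 19 35 31
f 35 24 36
f 31 36 20
f 35 36 31
f 19 31 40
f 31 20 41
f 40 41 26
f 31 41 40
f 19 40 52
f 40 26 55
f 52 55 29
f 40 55 52
f 19 52 56
f 52 29 60
f 56 60 30
f 52 60 56
f 20 36 47
f 36 24 50
f 47 50 28
f 36 50 47
f 24 59 37
f 59 30 58
f 37 58 23
f 59 58 37
f 30 60 57
f 60 29 53
f 57 53 21
f 60 53 57
f 29 55 54
f 55 26 42
f 54 42 25
f 55 42 54
f 26 41 46
f 41 20 43
f 46 43 27
f 41 43 46
f 22 48 34
f 48 28 49
f 34 49 23
f 48 49 34
f 22 34 32
f 34 23 33
f 32 33 21
f 34 33 32
f 22 32 39
f 32 21 38
f 39 38 25
f 32 38 39
f 22 39 44
f 39 25 45
f 44 45 27
f 39 45 44
f 22 44 48
f 44 27 51
f 48 51 28
f 44 51 48
f 23 49 37
f 49 28 50
f 37 50 24
f 49 50 37
f 21 33 57
f 33 23 58
f 57 58 30
f 33 58 57
f 25 38 54
f 38 21 53
f 54 53 29
f 38 53 54
f 27 45 46
f 45 25 42
f 46 42 26
f 45 42 46
f 28 51 47
f 51 27 43
f 47 43 20
f 51 43 47



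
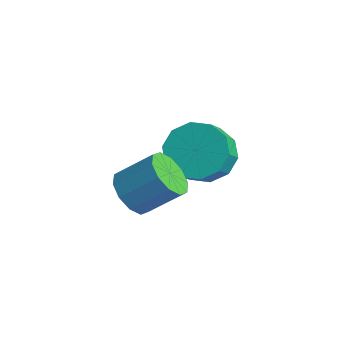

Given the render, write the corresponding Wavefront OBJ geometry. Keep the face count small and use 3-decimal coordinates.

v 0.26 0.213 -2.493
v 0.828 0.41 -3.122
v 1.588 1.303 -2.156
v 1.02 1.107 -1.527
v 0.429 0.769 -3.14
v 1.189 1.663 -2.174
v -0.035 0.916 -2.912
v 0.725 1.81 -1.946
v -0.386 0.795 -2.523
v 0.374 1.689 -1.557
v -0.491 0.451 -2.123
v 0.27 1.345 -1.157
v -0.308 0.017 -1.864
v 0.452 0.91 -0.898
v 0.091 -0.343 -1.846
v 0.851 0.551 -0.88
v 0.555 -0.49 -2.074
v 1.315 0.404 -1.108
v 0.906 -0.369 -2.463
v 1.666 0.525 -1.497
v 1.01 -0.025 -2.863
v 1.771 0.869 -1.897
v -0.512 3.83 -3.176
v 0.216 3.424 -3.878
v 0.66 2.644 -2.966
v -0.068 3.05 -2.264
v 0.498 3.95 -3.567
v 0.943 3.17 -2.654
v 0.395 4.43 -3.106
v 0.84 3.65 -2.193
v -0.055 4.681 -2.672
v 0.39 3.901 -1.759
v -0.68 4.607 -2.43
v -0.235 3.827 -1.518
v -1.24 4.236 -2.474
v -0.796 3.456 -1.562
v -1.523 3.71 -2.786
v -1.078 2.93 -1.873
v -1.42 3.23 -3.247
v -0.975 2.45 -2.334
v -0.97 2.979 -3.681
v -0.525 2.199 -2.768
v -0.345 3.053 -3.922
v 0.1 2.273 -3.01
f 2 1 5
f 2 5 3
f 3 5 6
f 3 6 4
f 5 1 7
f 5 7 6
f 6 7 8
f 6 8 4
f 7 1 9
f 7 9 8
f 8 9 10
f 8 10 4
f 9 1 11
f 9 11 10
f 10 11 12
f 10 12 4
f 11 1 13
f 11 13 12
f 12 13 14
f 12 14 4
f 13 1 15
f 13 15 14
f 14 15 16
f 14 16 4
f 15 1 17
f 15 17 16
f 16 17 18
f 16 18 4
f 17 1 19
f 17 19 18
f 18 19 20
f 18 20 4
f 19 1 21
f 19 21 20
f 20 21 22
f 20 22 4
f 21 1 2
f 21 2 22
f 22 2 3
f 22 3 4
f 24 23 27
f 24 27 25
f 25 27 28
f 25 28 26
f 27 23 29
f 27 29 28
f 28 29 30
f 28 30 26
f 29 23 31
f 29 31 30
f 30 31 32
f 30 32 26
f 31 23 33
f 31 33 32
f 32 33 34
f 32 34 26
f 33 23 35
f 33 35 34
f 34 35 36
f 34 36 26
f 35 23 37
f 35 37 36
f 36 37 38
f 36 38 26
f 37 23 39
f 37 39 38
f 38 39 40
f 38 40 26
f 39 23 41
f 39 41 40
f 40 41 42
f 40 42 26
f 41 23 43
f 41 43 42
f 42 43 44
f 42 44 26
f 43 23 24
f 43 24 44
f 44 24 25
f 44 25 26



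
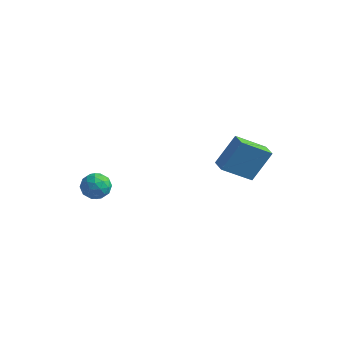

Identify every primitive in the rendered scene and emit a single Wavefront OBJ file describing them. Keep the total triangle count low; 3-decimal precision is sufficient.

v 3.797 2.623 -2.731
v 2.493 1.488 -1.523
v 3.111 3.266 -2.868
v 1.806 2.13 -1.66
v 4.454 3.69 -1.02
v 3.149 2.554 0.188
v 3.767 4.332 -1.157
v 2.463 3.197 0.051
v -3.708 -0.257 -3.315
v -3.087 -0.811 -2.935
v -4.393 -1.429 -3.905
v -3.772 -1.983 -3.525
v -4.374 -1.54 -2.997
v -3.95 -0.816 -2.632
v -3.53 -1.424 -4.208
v -3.106 -0.7 -3.843
v -2.977 -1.533 -3.487
v -3.499 -1.604 -2.739
v -3.981 -0.636 -4.101
v -4.503 -0.707 -3.353
v -3.337 -0.431 -3.073
v -4.143 -1.809 -3.767
v -4.496 -1.548 -3.457
v -4.131 -1.874 -3.234
v -3.845 -0.434 -2.895
v -3.48 -0.76 -2.672
v -4.236 -1.188 -2.709
v -4 -1.48 -4.168
v -3.635 -1.806 -3.945
v -3.349 -0.366 -3.606
v -2.984 -0.692 -3.383
v -3.244 -1.052 -4.131
v -2.908 -1.181 -3.174
v -3.31 -1.87 -3.521
v -3.168 -1.541 -3.922
v -2.919 -1.115 -3.708
v -3.214 -1.223 -2.734
v -3.617 -1.912 -3.082
v -3.971 -1.652 -2.771
v -3.722 -1.226 -2.557
v -3.15 -1.647 -3.059
v -3.863 -0.328 -3.758
v -4.266 -1.017 -4.106
v -3.758 -1.014 -4.283
v -3.509 -0.588 -4.069
v -4.17 -0.37 -3.319
v -4.572 -1.059 -3.666
v -4.561 -1.125 -3.132
v -4.312 -0.699 -2.918
v -4.33 -0.593 -3.781
f 2 4 1
f 5 2 1
f 1 4 3
f 3 5 1
f 2 8 4
f 6 2 5
f 6 8 2
f 4 8 3
f 7 5 3
f 3 8 7
f 7 6 5
f 8 6 7
f 9 46 25
f 46 20 49
f 25 49 14
f 46 49 25
f 9 25 21
f 25 14 26
f 21 26 10
f 25 26 21
f 9 21 30
f 21 10 31
f 30 31 16
f 21 31 30
f 9 30 42
f 30 16 45
f 42 45 19
f 30 45 42
f 9 42 46
f 42 19 50
f 46 50 20
f 42 50 46
f 10 26 37
f 26 14 40
f 37 40 18
f 26 40 37
f 14 49 27
f 49 20 48
f 27 48 13
f 49 48 27
f 20 50 47
f 50 19 43
f 47 43 11
f 50 43 47
f 19 45 44
f 45 16 32
f 44 32 15
f 45 32 44
f 16 31 36
f 31 10 33
f 36 33 17
f 31 33 36
f 12 38 24
f 38 18 39
f 24 39 13
f 38 39 24
f 12 24 22
f 24 13 23
f 22 23 11
f 24 23 22
f 12 22 29
f 22 11 28
f 29 28 15
f 22 28 29
f 12 29 34
f 29 15 35
f 34 35 17
f 29 35 34
f 12 34 38
f 34 17 41
f 38 41 18
f 34 41 38
f 13 39 27
f 39 18 40
f 27 40 14
f 39 40 27
f 11 23 47
f 23 13 48
f 47 48 20
f 23 48 47
f 15 28 44
f 28 11 43
f 44 43 19
f 28 43 44
f 17 35 36
f 35 15 32
f 36 32 16
f 35 32 36
f 18 41 37
f 41 17 33
f 37 33 10
f 41 33 37



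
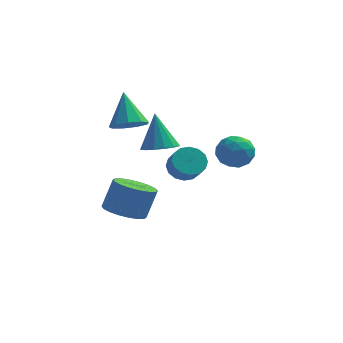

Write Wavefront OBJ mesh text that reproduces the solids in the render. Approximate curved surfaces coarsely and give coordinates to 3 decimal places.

v 1.641 -3.621 1.124
v 2.326 -3.697 0.739
v 2.665 -4.354 1.47
v 1.979 -4.279 1.856
v 2.382 -3.383 0.995
v 2.721 -4.04 1.726
v 2.24 -3.133 1.285
v 2.579 -3.79 2.017
v 1.937 -3.014 1.533
v 2.276 -3.671 2.264
v 1.555 -3.057 1.671
v 1.894 -3.715 2.402
v 1.196 -3.252 1.663
v 1.534 -3.909 2.394
v 0.955 -3.546 1.51
v 1.294 -4.203 2.241
v 0.899 -3.86 1.254
v 1.238 -4.517 1.985
v 1.041 -4.11 0.963
v 1.38 -4.767 1.695
v 1.344 -4.229 0.716
v 1.683 -4.886 1.447
v 1.726 -4.185 0.578
v 2.065 -4.843 1.309
v 2.086 -3.991 0.586
v 2.424 -4.648 1.317
v 3.228 1.357 -0.072
v 4.085 1.119 0.31
v 2.895 -0.159 -0.27
v 3.752 -0.397 0.112
v 3.063 -0.01 0.671
v 3.269 0.927 0.793
v 3.711 0.033 -0.753
v 3.917 0.97 -0.631
v 4.383 0.301 -0.111
v 3.983 0.274 0.769
v 2.997 0.686 -0.729
v 2.597 0.659 0.151
v 3.686 1.371 0.136
v 3.294 -0.411 -0.096
v 2.89 -0.184 0.232
v 3.393 -0.324 0.457
v 3.206 1.258 0.42
v 3.71 1.118 0.645
v 3.109 0.454 0.857
v 3.27 -0.158 -0.605
v 3.774 -0.298 -0.38
v 3.587 1.284 -0.417
v 4.09 1.144 -0.192
v 3.871 0.506 -0.817
v 4.364 0.751 0.113
v 4.169 -0.141 -0.003
v 4.145 0.112 -0.512
v 4.266 0.663 -0.44
v 4.129 0.735 0.631
v 3.933 -0.157 0.515
v 3.529 0.071 0.843
v 3.65 0.622 0.915
v 4.304 0.254 0.383
v 3.047 1.117 -0.475
v 2.851 0.225 -0.591
v 3.33 0.338 -0.875
v 3.451 0.889 -0.803
v 2.811 1.101 0.043
v 2.616 0.209 -0.073
v 2.714 0.297 0.48
v 2.835 0.848 0.552
v 2.676 0.706 -0.343
v -1.469 1.443 0.933
v -0.828 0.971 1.432
v -1.891 2.557 2.527
v -0.555 1.479 1.149
v -0.71 1.971 0.765
v -1.22 2.216 0.459
v -1.847 2.099 0.375
v -2.297 1.675 0.552
v -2.36 1.143 0.907
v -2.006 0.751 1.274
v -1.401 0.683 1.482
v -1.356 -1.128 -3.338
v -0.617 -1.888 -3.31
v -0.165 -1.391 -1.813
v -0.904 -0.632 -1.842
v -0.386 -1.523 -3.5
v 0.066 -1.027 -2.004
v -0.347 -1.081 -3.659
v 0.105 -0.584 -2.163
v -0.508 -0.648 -3.754
v -0.056 -0.151 -2.258
v -0.837 -0.31 -3.767
v -0.384 0.187 -2.27
v -1.268 -0.134 -3.695
v -0.816 0.363 -2.198
v -1.718 -0.155 -3.552
v -1.265 0.341 -2.056
v -2.095 -0.369 -3.367
v -1.643 0.128 -1.87
v -2.326 -0.733 -3.176
v -1.874 -0.237 -1.68
v -2.365 -1.176 -3.017
v -1.913 -0.679 -1.521
v -2.204 -1.609 -2.922
v -1.752 -1.112 -1.426
v -1.876 -1.947 -2.91
v -1.423 -1.45 -1.413
v -1.444 -2.123 -2.982
v -0.992 -1.626 -1.485
v -0.995 -2.101 -3.124
v -0.542 -1.605 -1.628
v 0.435 -2.228 1.496
v 1.251 -1.874 1.508
v 0.125 -1.572 3.264
v 0.98 -1.543 1.338
v 0.563 -1.395 1.21
v 0.111 -1.47 1.159
v -0.254 -1.749 1.198
v -0.434 -2.156 1.318
v -0.382 -2.582 1.485
v -0.111 -2.913 1.655
v 0.306 -3.061 1.783
v 0.758 -2.985 1.834
v 1.123 -2.707 1.795
v 1.303 -2.3 1.675
f 2 1 5
f 2 5 3
f 3 5 6
f 3 6 4
f 5 1 7
f 5 7 6
f 6 7 8
f 6 8 4
f 7 1 9
f 7 9 8
f 8 9 10
f 8 10 4
f 9 1 11
f 9 11 10
f 10 11 12
f 10 12 4
f 11 1 13
f 11 13 12
f 12 13 14
f 12 14 4
f 13 1 15
f 13 15 14
f 14 15 16
f 14 16 4
f 15 1 17
f 15 17 16
f 16 17 18
f 16 18 4
f 17 1 19
f 17 19 18
f 18 19 20
f 18 20 4
f 19 1 21
f 19 21 20
f 20 21 22
f 20 22 4
f 21 1 23
f 21 23 22
f 22 23 24
f 22 24 4
f 23 1 25
f 23 25 24
f 24 25 26
f 24 26 4
f 25 1 2
f 25 2 26
f 26 2 3
f 26 3 4
f 27 64 43
f 64 38 67
f 43 67 32
f 64 67 43
f 27 43 39
f 43 32 44
f 39 44 28
f 43 44 39
f 27 39 48
f 39 28 49
f 48 49 34
f 39 49 48
f 27 48 60
f 48 34 63
f 60 63 37
f 48 63 60
f 27 60 64
f 60 37 68
f 64 68 38
f 60 68 64
f 28 44 55
f 44 32 58
f 55 58 36
f 44 58 55
f 32 67 45
f 67 38 66
f 45 66 31
f 67 66 45
f 38 68 65
f 68 37 61
f 65 61 29
f 68 61 65
f 37 63 62
f 63 34 50
f 62 50 33
f 63 50 62
f 34 49 54
f 49 28 51
f 54 51 35
f 49 51 54
f 30 56 42
f 56 36 57
f 42 57 31
f 56 57 42
f 30 42 40
f 42 31 41
f 40 41 29
f 42 41 40
f 30 40 47
f 40 29 46
f 47 46 33
f 40 46 47
f 30 47 52
f 47 33 53
f 52 53 35
f 47 53 52
f 30 52 56
f 52 35 59
f 56 59 36
f 52 59 56
f 31 57 45
f 57 36 58
f 45 58 32
f 57 58 45
f 29 41 65
f 41 31 66
f 65 66 38
f 41 66 65
f 33 46 62
f 46 29 61
f 62 61 37
f 46 61 62
f 35 53 54
f 53 33 50
f 54 50 34
f 53 50 54
f 36 59 55
f 59 35 51
f 55 51 28
f 59 51 55
f 70 69 72
f 70 72 71
f 72 69 73
f 72 73 71
f 73 69 74
f 73 74 71
f 74 69 75
f 74 75 71
f 75 69 76
f 75 76 71
f 76 69 77
f 76 77 71
f 77 69 78
f 77 78 71
f 78 69 79
f 78 79 71
f 79 69 70
f 79 70 71
f 81 80 84
f 81 84 82
f 82 84 85
f 82 85 83
f 84 80 86
f 84 86 85
f 85 86 87
f 85 87 83
f 86 80 88
f 86 88 87
f 87 88 89
f 87 89 83
f 88 80 90
f 88 90 89
f 89 90 91
f 89 91 83
f 90 80 92
f 90 92 91
f 91 92 93
f 91 93 83
f 92 80 94
f 92 94 93
f 93 94 95
f 93 95 83
f 94 80 96
f 94 96 95
f 95 96 97
f 95 97 83
f 96 80 98
f 96 98 97
f 97 98 99
f 97 99 83
f 98 80 100
f 98 100 99
f 99 100 101
f 99 101 83
f 100 80 102
f 100 102 101
f 101 102 103
f 101 103 83
f 102 80 104
f 102 104 103
f 103 104 105
f 103 105 83
f 104 80 106
f 104 106 105
f 105 106 107
f 105 107 83
f 106 80 108
f 106 108 107
f 107 108 109
f 107 109 83
f 108 80 81
f 108 81 109
f 109 81 82
f 109 82 83
f 111 110 113
f 111 113 112
f 113 110 114
f 113 114 112
f 114 110 115
f 114 115 112
f 115 110 116
f 115 116 112
f 116 110 117
f 116 117 112
f 117 110 118
f 117 118 112
f 118 110 119
f 118 119 112
f 119 110 120
f 119 120 112
f 120 110 121
f 120 121 112
f 121 110 122
f 121 122 112
f 122 110 123
f 122 123 112
f 123 110 111
f 123 111 112



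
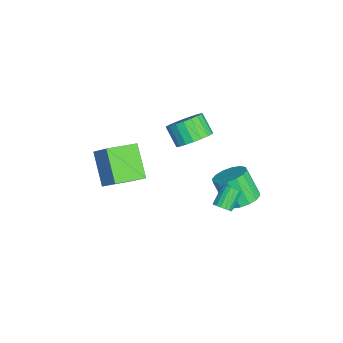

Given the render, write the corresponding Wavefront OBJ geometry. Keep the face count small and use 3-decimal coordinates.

v -0.947 1.198 -0.634
v -0.561 1.866 0.048
v -1.306 1.329 0.996
v -1.693 0.662 0.314
v -0.902 2.078 -0.1
v -1.647 1.541 0.848
v -1.251 2.138 -0.341
v -1.997 1.601 0.607
v -1.548 2.035 -0.632
v -2.293 1.498 0.316
v -1.741 1.788 -0.924
v -2.486 1.251 0.024
v -1.796 1.439 -1.166
v -2.542 0.902 -0.218
v -1.705 1.048 -1.315
v -2.45 0.511 -0.367
v -1.483 0.683 -1.347
v -2.228 0.146 -0.399
v -1.168 0.407 -1.256
v -1.914 -0.129 -0.308
v -0.815 0.268 -1.057
v -1.561 -0.268 -0.109
v -0.485 0.29 -0.785
v -1.23 -0.246 0.163
v -0.235 0.469 -0.487
v -0.98 -0.068 0.461
v -0.108 0.774 -0.214
v -0.853 0.237 0.734
v -0.126 1.153 -0.014
v -0.871 0.616 0.934
v -0.286 1.539 0.079
v -1.032 1.002 1.027
v 3.892 2.513 -1.485
v 4.079 2.221 -1.111
v 3.276 2.716 -0.322
v 3.088 3.007 -0.695
v 4.215 2.424 -1.1
v 3.411 2.919 -0.311
v 4.276 2.647 -1.177
v 3.473 3.142 -0.388
v 4.249 2.839 -1.325
v 3.446 3.334 -0.536
v 4.141 2.957 -1.51
v 3.337 3.452 -0.721
v 3.975 2.973 -1.688
v 3.172 3.467 -0.899
v 3.79 2.883 -1.82
v 2.987 3.378 -1.031
v 3.629 2.709 -1.875
v 2.825 3.203 -1.086
v 3.527 2.489 -1.841
v 2.724 2.984 -1.052
v 3.51 2.275 -1.725
v 2.706 2.77 -0.936
v 3.579 2.115 -1.554
v 2.776 2.61 -0.765
v 3.721 2.047 -1.367
v 2.917 2.542 -0.578
v 3.901 2.085 -1.207
v 3.098 2.58 -0.418
v 1.924 3.601 -2.804
v 2.822 3.444 -2.537
v 2.254 2.762 -1.029
v 1.356 2.919 -1.296
v 2.717 3.895 -2.373
v 2.15 3.214 -0.864
v 2.4 4.268 -2.324
v 1.832 3.586 -0.815
v 1.955 4.462 -2.404
v 1.387 3.78 -0.895
v 1.502 4.425 -2.591
v 0.934 3.743 -1.082
v 1.162 4.167 -2.835
v 0.594 3.486 -1.327
v 1.026 3.758 -3.071
v 0.458 3.076 -1.563
v 1.13 3.306 -3.236
v 0.563 2.625 -1.727
v 1.448 2.934 -3.285
v 0.88 2.252 -1.776
v 1.893 2.74 -3.205
v 1.325 2.058 -1.696
v 2.346 2.777 -3.018
v 1.778 2.095 -1.509
v 2.686 3.034 -2.773
v 2.118 2.353 -1.265
v 0.761 -3.485 -2.859
v -0.71 -3.946 -1.389
v -0.078 -1.957 -3.22
v -1.549 -2.418 -1.75
v 1.589 -2.782 -1.81
v 0.118 -3.243 -0.34
v 0.75 -1.254 -2.171
v -0.721 -1.715 -0.701
f 2 1 5
f 2 5 3
f 3 5 6
f 3 6 4
f 5 1 7
f 5 7 6
f 6 7 8
f 6 8 4
f 7 1 9
f 7 9 8
f 8 9 10
f 8 10 4
f 9 1 11
f 9 11 10
f 10 11 12
f 10 12 4
f 11 1 13
f 11 13 12
f 12 13 14
f 12 14 4
f 13 1 15
f 13 15 14
f 14 15 16
f 14 16 4
f 15 1 17
f 15 17 16
f 16 17 18
f 16 18 4
f 17 1 19
f 17 19 18
f 18 19 20
f 18 20 4
f 19 1 21
f 19 21 20
f 20 21 22
f 20 22 4
f 21 1 23
f 21 23 22
f 22 23 24
f 22 24 4
f 23 1 25
f 23 25 24
f 24 25 26
f 24 26 4
f 25 1 27
f 25 27 26
f 26 27 28
f 26 28 4
f 27 1 29
f 27 29 28
f 28 29 30
f 28 30 4
f 29 1 31
f 29 31 30
f 30 31 32
f 30 32 4
f 31 1 2
f 31 2 32
f 32 2 3
f 32 3 4
f 34 33 37
f 34 37 35
f 35 37 38
f 35 38 36
f 37 33 39
f 37 39 38
f 38 39 40
f 38 40 36
f 39 33 41
f 39 41 40
f 40 41 42
f 40 42 36
f 41 33 43
f 41 43 42
f 42 43 44
f 42 44 36
f 43 33 45
f 43 45 44
f 44 45 46
f 44 46 36
f 45 33 47
f 45 47 46
f 46 47 48
f 46 48 36
f 47 33 49
f 47 49 48
f 48 49 50
f 48 50 36
f 49 33 51
f 49 51 50
f 50 51 52
f 50 52 36
f 51 33 53
f 51 53 52
f 52 53 54
f 52 54 36
f 53 33 55
f 53 55 54
f 54 55 56
f 54 56 36
f 55 33 57
f 55 57 56
f 56 57 58
f 56 58 36
f 57 33 59
f 57 59 58
f 58 59 60
f 58 60 36
f 59 33 34
f 59 34 60
f 60 34 35
f 60 35 36
f 62 61 65
f 62 65 63
f 63 65 66
f 63 66 64
f 65 61 67
f 65 67 66
f 66 67 68
f 66 68 64
f 67 61 69
f 67 69 68
f 68 69 70
f 68 70 64
f 69 61 71
f 69 71 70
f 70 71 72
f 70 72 64
f 71 61 73
f 71 73 72
f 72 73 74
f 72 74 64
f 73 61 75
f 73 75 74
f 74 75 76
f 74 76 64
f 75 61 77
f 75 77 76
f 76 77 78
f 76 78 64
f 77 61 79
f 77 79 78
f 78 79 80
f 78 80 64
f 79 61 81
f 79 81 80
f 80 81 82
f 80 82 64
f 81 61 83
f 81 83 82
f 82 83 84
f 82 84 64
f 83 61 85
f 83 85 84
f 84 85 86
f 84 86 64
f 85 61 62
f 85 62 86
f 86 62 63
f 86 63 64
f 88 90 87
f 91 88 87
f 87 90 89
f 89 91 87
f 88 94 90
f 92 88 91
f 92 94 88
f 90 94 89
f 93 91 89
f 89 94 93
f 93 92 91
f 94 92 93



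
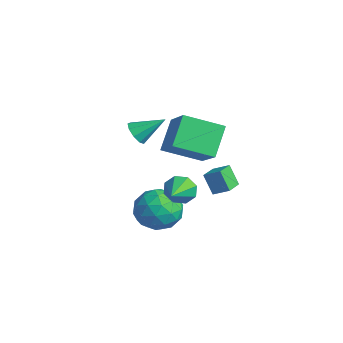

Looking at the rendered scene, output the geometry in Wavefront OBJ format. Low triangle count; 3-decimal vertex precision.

v 0.447 0.532 -0.43
v 1.6 0.647 -0.047
v 0.92 -1.147 -1.353
v 2.073 -1.032 -0.97
v 1.186 -1.279 -0.17
v 0.894 -0.241 0.401
v 1.626 -0.259 -1.801
v 1.334 0.779 -1.23
v 2.328 0.158 -0.895
v 2.056 -0.473 0.113
v 0.464 -0.027 -1.513
v 0.192 -0.658 -0.505
v 0.982 0.737 -0.157
v 1.538 -1.237 -1.243
v 1.017 -1.382 -0.772
v 1.694 -1.315 -0.547
v 0.567 0.215 0.106
v 1.244 0.282 0.331
v 1.001 -0.85 0.259
v 1.276 -0.782 -1.731
v 1.953 -0.715 -1.506
v 0.826 0.815 -0.853
v 1.503 0.882 -0.628
v 1.519 0.35 -1.659
v 2.088 0.517 -0.431
v 2.366 -0.47 -0.973
v 2.103 -0.015 -1.461
v 1.931 0.595 -1.126
v 1.928 0.146 0.162
v 2.206 -0.841 -0.381
v 1.685 -0.986 0.09
v 1.513 -0.376 0.425
v 2.356 -0.141 -0.336
v 0.314 0.341 -1.019
v 0.592 -0.646 -1.562
v 1.007 -0.124 -1.825
v 0.835 0.486 -1.49
v 0.154 -0.03 -0.427
v 0.432 -1.017 -0.969
v 0.589 -1.095 -0.274
v 0.417 -0.485 0.061
v 0.164 -0.359 -1.064
v 0.18 3.066 2.971
v -0.641 1.365 3.716
v 1.87 2.815 4.26
v 1.049 1.114 5.005
v 1.011 2.106 1.695
v 0.19 0.405 2.44
v 2.701 1.855 2.984
v 1.88 0.154 3.729
v 3.473 1.802 1.439
v 2.927 1.62 2.412
v 4.017 2.331 1.844
v 3.472 2.149 2.816
v 4.108 0.991 1.644
v 3.563 0.809 2.616
v 4.653 1.52 2.048
v 4.107 1.338 3.021
v 1.94 0.514 0.791
v 2.352 0.586 0.108
v 3.08 -0.514 1.369
v 2.515 1.003 0.526
v 2.342 1.133 1.099
v 1.933 0.9 1.491
v 1.528 0.441 1.473
v 1.365 0.024 1.055
v 1.538 -0.106 0.482
v 1.947 0.127 0.09
v -2.235 0.368 2.233
v -1.679 -0.03 2.423
v -1.665 1.592 3.127
v -1.575 0.217 2.019
v -1.78 0.535 1.714
v -2.198 0.775 1.652
v -2.633 0.825 1.862
v -2.882 0.66 2.245
v -2.829 0.359 2.622
v -2.497 0.063 2.817
v -2.044 -0.091 2.739
f 1 38 17
f 38 12 41
f 17 41 6
f 38 41 17
f 1 17 13
f 17 6 18
f 13 18 2
f 17 18 13
f 1 13 22
f 13 2 23
f 22 23 8
f 13 23 22
f 1 22 34
f 22 8 37
f 34 37 11
f 22 37 34
f 1 34 38
f 34 11 42
f 38 42 12
f 34 42 38
f 2 18 29
f 18 6 32
f 29 32 10
f 18 32 29
f 6 41 19
f 41 12 40
f 19 40 5
f 41 40 19
f 12 42 39
f 42 11 35
f 39 35 3
f 42 35 39
f 11 37 36
f 37 8 24
f 36 24 7
f 37 24 36
f 8 23 28
f 23 2 25
f 28 25 9
f 23 25 28
f 4 30 16
f 30 10 31
f 16 31 5
f 30 31 16
f 4 16 14
f 16 5 15
f 14 15 3
f 16 15 14
f 4 14 21
f 14 3 20
f 21 20 7
f 14 20 21
f 4 21 26
f 21 7 27
f 26 27 9
f 21 27 26
f 4 26 30
f 26 9 33
f 30 33 10
f 26 33 30
f 5 31 19
f 31 10 32
f 19 32 6
f 31 32 19
f 3 15 39
f 15 5 40
f 39 40 12
f 15 40 39
f 7 20 36
f 20 3 35
f 36 35 11
f 20 35 36
f 9 27 28
f 27 7 24
f 28 24 8
f 27 24 28
f 10 33 29
f 33 9 25
f 29 25 2
f 33 25 29
f 44 46 43
f 47 44 43
f 43 46 45
f 45 47 43
f 44 50 46
f 48 44 47
f 48 50 44
f 46 50 45
f 49 47 45
f 45 50 49
f 49 48 47
f 50 48 49
f 52 54 51
f 55 52 51
f 51 54 53
f 53 55 51
f 52 58 54
f 56 52 55
f 56 58 52
f 54 58 53
f 57 55 53
f 53 58 57
f 57 56 55
f 58 56 57
f 60 59 62
f 60 62 61
f 62 59 63
f 62 63 61
f 63 59 64
f 63 64 61
f 64 59 65
f 64 65 61
f 65 59 66
f 65 66 61
f 66 59 67
f 66 67 61
f 67 59 68
f 67 68 61
f 68 59 60
f 68 60 61
f 70 69 72
f 70 72 71
f 72 69 73
f 72 73 71
f 73 69 74
f 73 74 71
f 74 69 75
f 74 75 71
f 75 69 76
f 75 76 71
f 76 69 77
f 76 77 71
f 77 69 78
f 77 78 71
f 78 69 79
f 78 79 71
f 79 69 70
f 79 70 71



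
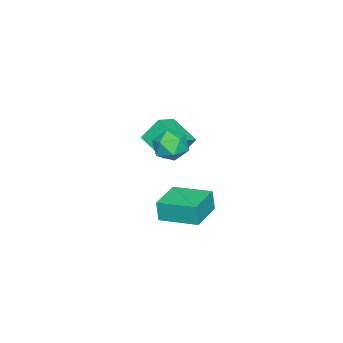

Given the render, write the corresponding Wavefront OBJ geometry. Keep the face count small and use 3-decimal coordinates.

v -1.695 -0.848 2.146
v -0.73 -0.624 2.429
v -1.11 -1.876 0.971
v -0.145 -1.652 1.254
v -0.753 -2.198 1.882
v -1.114 -1.563 2.608
v -0.726 -0.937 0.792
v -1.087 -0.302 1.518
v -0.131 -0.679 1.593
v -0.148 -1.459 2.266
v -1.692 -1.041 1.134
v -1.709 -1.821 1.807
v -3.253 -3.277 0.488
v -3.695 -2.489 1.76
v -2.656 -1.702 -0.278
v -3.098 -0.915 0.994
v -1.962 -3.485 1.066
v -2.404 -2.698 2.338
v -1.365 -1.911 0.3
v -1.807 -1.123 1.572
v 2.6 0.814 0.145
v 2.575 0.673 1.296
v 2.508 2.847 0.392
v 2.483 2.706 1.544
v 4.497 0.894 0.196
v 4.472 0.753 1.348
v 4.405 2.927 0.444
v 4.38 2.786 1.595
f 1 12 6
f 1 6 2
f 1 2 8
f 1 8 11
f 1 11 12
f 2 6 10
f 6 12 5
f 12 11 3
f 11 8 7
f 8 2 9
f 4 10 5
f 4 5 3
f 4 3 7
f 4 7 9
f 4 9 10
f 5 10 6
f 3 5 12
f 7 3 11
f 9 7 8
f 10 9 2
f 14 16 13
f 17 14 13
f 13 16 15
f 15 17 13
f 14 20 16
f 18 14 17
f 18 20 14
f 16 20 15
f 19 17 15
f 15 20 19
f 19 18 17
f 20 18 19
f 22 24 21
f 25 22 21
f 21 24 23
f 23 25 21
f 22 28 24
f 26 22 25
f 26 28 22
f 24 28 23
f 27 25 23
f 23 28 27
f 27 26 25
f 28 26 27



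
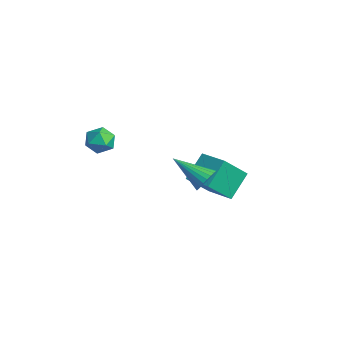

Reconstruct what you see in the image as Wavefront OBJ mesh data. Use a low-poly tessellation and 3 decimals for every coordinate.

v -3.601 -2.394 -2.212
v -3.24 -2.052 -1.482
v -2.3 -2.728 -2.698
v -1.939 -2.386 -1.968
v -2.411 -3.13 -1.92
v -3.216 -2.924 -1.619
v -2.324 -1.856 -2.561
v -3.129 -1.65 -2.26
v -2.451 -1.719 -1.697
v -2.505 -2.507 -1.302
v -3.035 -2.273 -2.878
v -3.089 -3.061 -2.483
v 4.092 0.401 -1.492
v 4.527 0.424 -0.894
v 2.748 -0.761 -0.468
v 4.36 0.656 -0.851
v 4.152 0.848 -0.906
v 3.934 0.973 -1.05
v 3.741 1.01 -1.261
v 3.601 0.954 -1.508
v 3.536 0.815 -1.752
v 3.556 0.612 -1.956
v 3.657 0.377 -2.09
v 3.824 0.145 -2.133
v 4.032 -0.047 -2.078
v 4.249 -0.172 -1.934
v 4.442 -0.209 -1.723
v 4.582 -0.153 -1.476
v 4.647 -0.013 -1.232
v 4.628 0.189 -1.028
v 0.817 0.74 -3.539
v 0.215 1.881 -2.356
v 0.529 2.134 -5.029
v -0.073 3.274 -3.846
v 2.293 1.286 -3.314
v 1.691 2.426 -2.131
v 2.005 2.679 -4.804
v 1.403 3.82 -3.621
f 1 12 6
f 1 6 2
f 1 2 8
f 1 8 11
f 1 11 12
f 2 6 10
f 6 12 5
f 12 11 3
f 11 8 7
f 8 2 9
f 4 10 5
f 4 5 3
f 4 3 7
f 4 7 9
f 4 9 10
f 5 10 6
f 3 5 12
f 7 3 11
f 9 7 8
f 10 9 2
f 14 13 16
f 14 16 15
f 16 13 17
f 16 17 15
f 17 13 18
f 17 18 15
f 18 13 19
f 18 19 15
f 19 13 20
f 19 20 15
f 20 13 21
f 20 21 15
f 21 13 22
f 21 22 15
f 22 13 23
f 22 23 15
f 23 13 24
f 23 24 15
f 24 13 25
f 24 25 15
f 25 13 26
f 25 26 15
f 26 13 27
f 26 27 15
f 27 13 28
f 27 28 15
f 28 13 29
f 28 29 15
f 29 13 30
f 29 30 15
f 30 13 14
f 30 14 15
f 32 34 31
f 35 32 31
f 31 34 33
f 33 35 31
f 32 38 34
f 36 32 35
f 36 38 32
f 34 38 33
f 37 35 33
f 33 38 37
f 37 36 35
f 38 36 37

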